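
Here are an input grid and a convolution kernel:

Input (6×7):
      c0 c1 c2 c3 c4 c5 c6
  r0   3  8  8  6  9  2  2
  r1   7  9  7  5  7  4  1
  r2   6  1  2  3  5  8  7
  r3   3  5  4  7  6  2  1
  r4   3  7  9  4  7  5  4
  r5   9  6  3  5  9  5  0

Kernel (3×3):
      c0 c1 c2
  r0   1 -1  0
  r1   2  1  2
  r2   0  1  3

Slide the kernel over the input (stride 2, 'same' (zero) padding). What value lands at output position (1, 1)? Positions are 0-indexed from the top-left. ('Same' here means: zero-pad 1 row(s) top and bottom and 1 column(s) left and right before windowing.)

The receptive field on the zero-padded input at this output position is [9 7 5 / 1 2 3 / 5 4 7]. Elementwise product with the kernel and sum: 9·1 + 7·-1 + 1·2 + 2·1 + 3·2 + 4·1 + 7·3.

37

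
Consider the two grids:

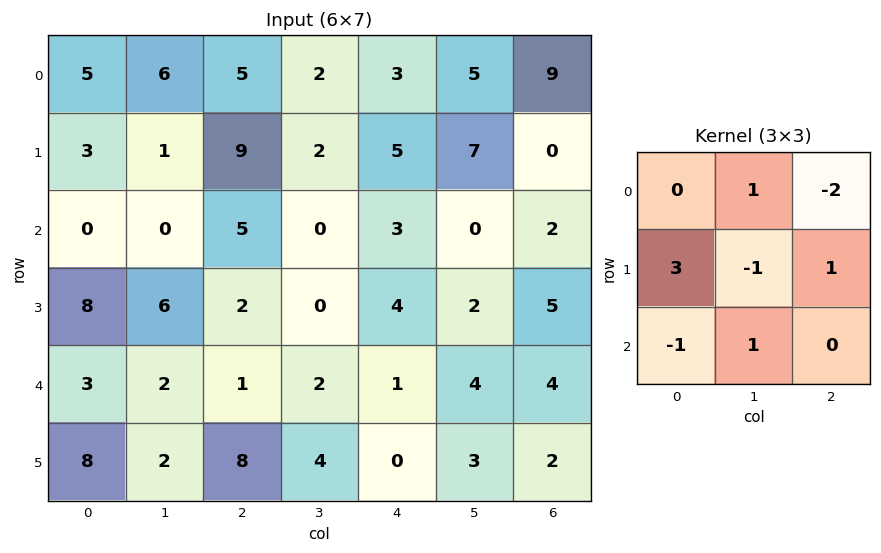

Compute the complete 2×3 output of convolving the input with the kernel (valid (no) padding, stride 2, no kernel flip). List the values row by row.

13 21 -8
9 5 14

Output[0,0]: The receptive field on the input at this output position is [5 6 5 / 3 1 9 / 0 0 5]. Elementwise product with the kernel and sum: 6·1 + 5·-2 + 3·3 + 1·-1 + 9·1 + 0·-1 + 0·1.
Output[0,1]: The receptive field on the input at this output position is [5 2 3 / 9 2 5 / 5 0 3]. Elementwise product with the kernel and sum: 2·1 + 3·-2 + 9·3 + 2·-1 + 5·1 + 5·-1 + 0·1.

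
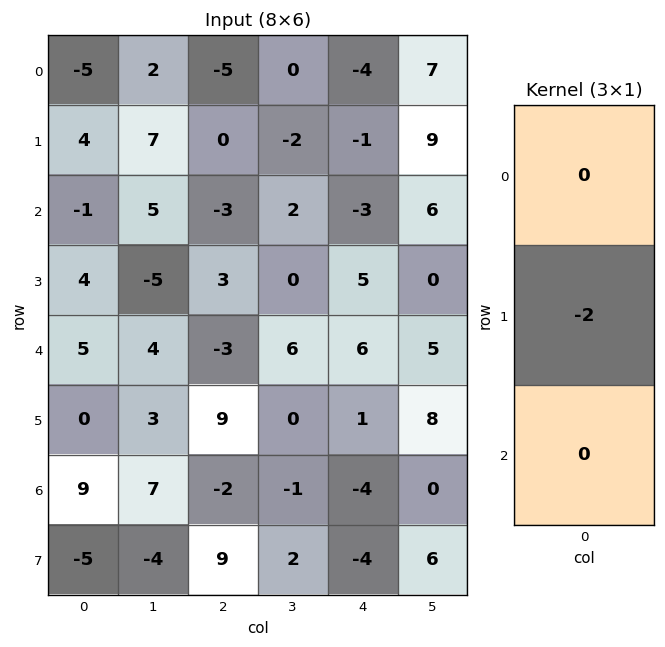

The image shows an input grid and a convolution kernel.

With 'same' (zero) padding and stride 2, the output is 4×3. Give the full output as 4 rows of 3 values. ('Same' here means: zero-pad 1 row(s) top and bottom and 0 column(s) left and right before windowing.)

10 10 8
2 6 6
-10 6 -12
-18 4 8

Output[0,0]: The receptive field on the zero-padded input at this output position is [0 / -5 / 4]. Elementwise product with the kernel and sum: -5·-2.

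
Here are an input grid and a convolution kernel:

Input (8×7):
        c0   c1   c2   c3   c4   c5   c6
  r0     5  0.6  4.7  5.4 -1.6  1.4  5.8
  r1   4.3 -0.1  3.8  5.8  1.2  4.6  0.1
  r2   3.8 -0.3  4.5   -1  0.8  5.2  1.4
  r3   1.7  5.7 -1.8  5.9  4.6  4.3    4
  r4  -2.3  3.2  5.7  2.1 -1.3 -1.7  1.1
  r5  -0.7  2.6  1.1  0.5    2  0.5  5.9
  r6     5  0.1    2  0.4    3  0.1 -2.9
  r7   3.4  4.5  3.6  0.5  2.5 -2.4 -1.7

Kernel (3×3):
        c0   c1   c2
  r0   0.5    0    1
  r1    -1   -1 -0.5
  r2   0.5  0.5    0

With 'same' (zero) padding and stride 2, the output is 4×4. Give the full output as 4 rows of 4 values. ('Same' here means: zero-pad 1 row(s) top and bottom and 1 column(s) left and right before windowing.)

-3.15 -6.15 -1 -4.85
-2.9 4 10.35 -0.15
6.05 0.65 8.55 5.95
-0.75 3.55 -1.2 1

Output[0,0]: The receptive field on the zero-padded input at this output position is [0 0 0 / 0 5 0.6 / 0 4.3 -0.1]. Elementwise product with the kernel and sum: 0·0.5 + 0·1 + 0·-1 + 5·-1 + 0.6·-0.5 + 0·0.5 + 4.3·0.5.
Output[0,1]: The receptive field on the zero-padded input at this output position is [0 0 0 / 0.6 4.7 5.4 / -0.1 3.8 5.8]. Elementwise product with the kernel and sum: 0·0.5 + 0·1 + 0.6·-1 + 4.7·-1 + 5.4·-0.5 + -0.1·0.5 + 3.8·0.5.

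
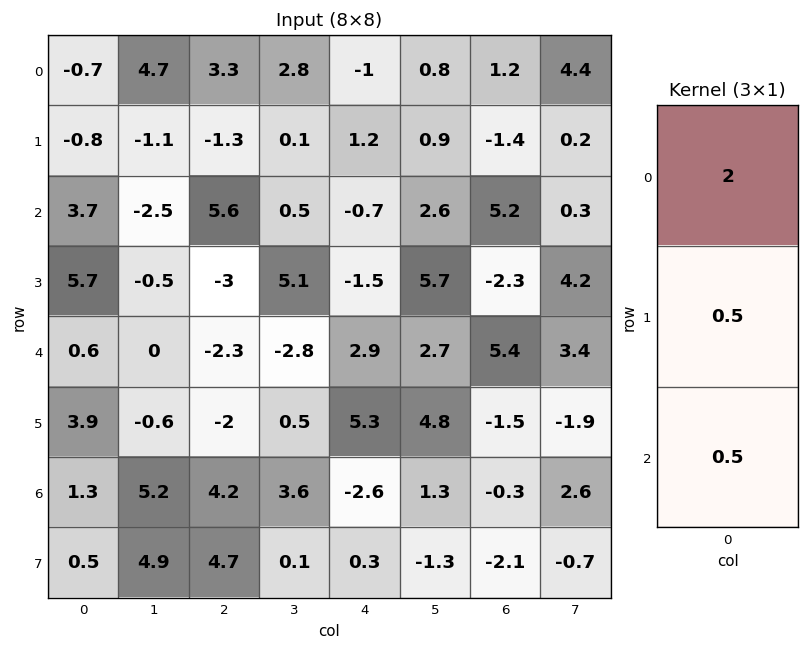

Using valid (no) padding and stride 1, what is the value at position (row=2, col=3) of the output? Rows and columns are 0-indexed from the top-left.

2.15

The receptive field on the input at this output position is [0.5 / 5.1 / -2.8]. Elementwise product with the kernel and sum: 0.5·2 + 5.1·0.5 + -2.8·0.5.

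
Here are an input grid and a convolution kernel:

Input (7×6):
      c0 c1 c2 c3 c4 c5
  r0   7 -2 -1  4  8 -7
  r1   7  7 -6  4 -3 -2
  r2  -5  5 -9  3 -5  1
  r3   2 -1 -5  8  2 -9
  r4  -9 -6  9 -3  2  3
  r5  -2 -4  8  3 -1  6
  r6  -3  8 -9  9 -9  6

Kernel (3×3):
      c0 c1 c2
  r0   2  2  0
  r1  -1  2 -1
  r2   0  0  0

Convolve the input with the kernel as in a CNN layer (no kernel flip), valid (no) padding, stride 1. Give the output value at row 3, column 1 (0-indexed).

15

The receptive field on the input at this output position is [-1 -5 8 / -6 9 -3 / -4 8 3]. Elementwise product with the kernel and sum: -1·2 + -5·2 + -6·-1 + 9·2 + -3·-1.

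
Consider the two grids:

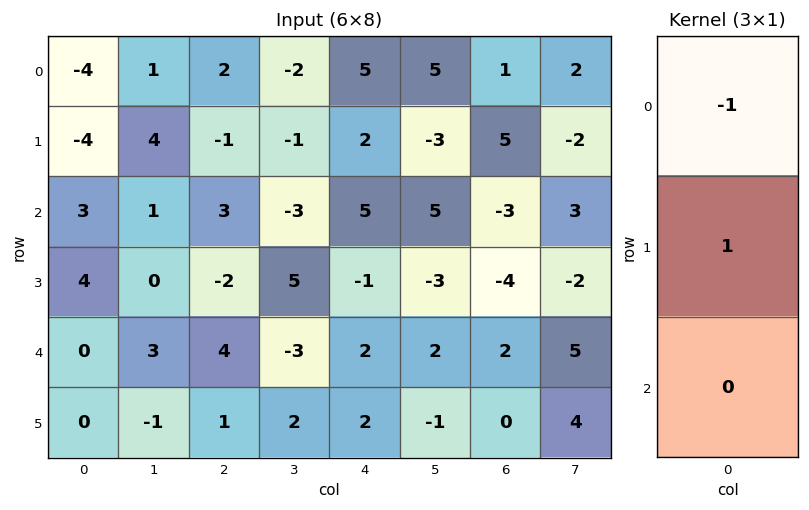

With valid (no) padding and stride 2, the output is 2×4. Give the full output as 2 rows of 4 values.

Output[0,0]: The receptive field on the input at this output position is [-4 / -4 / 3]. Elementwise product with the kernel and sum: -4·-1 + -4·1.

0 -3 -3 4
1 -5 -6 -1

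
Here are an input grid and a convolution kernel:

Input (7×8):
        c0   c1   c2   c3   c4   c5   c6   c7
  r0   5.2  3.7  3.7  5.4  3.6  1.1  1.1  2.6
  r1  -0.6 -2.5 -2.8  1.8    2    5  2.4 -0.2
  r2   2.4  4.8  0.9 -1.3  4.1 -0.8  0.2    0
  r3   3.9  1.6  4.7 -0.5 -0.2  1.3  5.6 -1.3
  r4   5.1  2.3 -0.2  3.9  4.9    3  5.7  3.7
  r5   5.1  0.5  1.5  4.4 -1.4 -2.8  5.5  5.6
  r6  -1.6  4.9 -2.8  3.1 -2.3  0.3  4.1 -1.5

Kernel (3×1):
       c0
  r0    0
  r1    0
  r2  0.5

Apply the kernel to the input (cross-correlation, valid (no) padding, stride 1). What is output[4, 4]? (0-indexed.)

The receptive field on the input at this output position is [4.9 / -1.4 / -2.3]. Elementwise product with the kernel and sum: -2.3·0.5.

-1.15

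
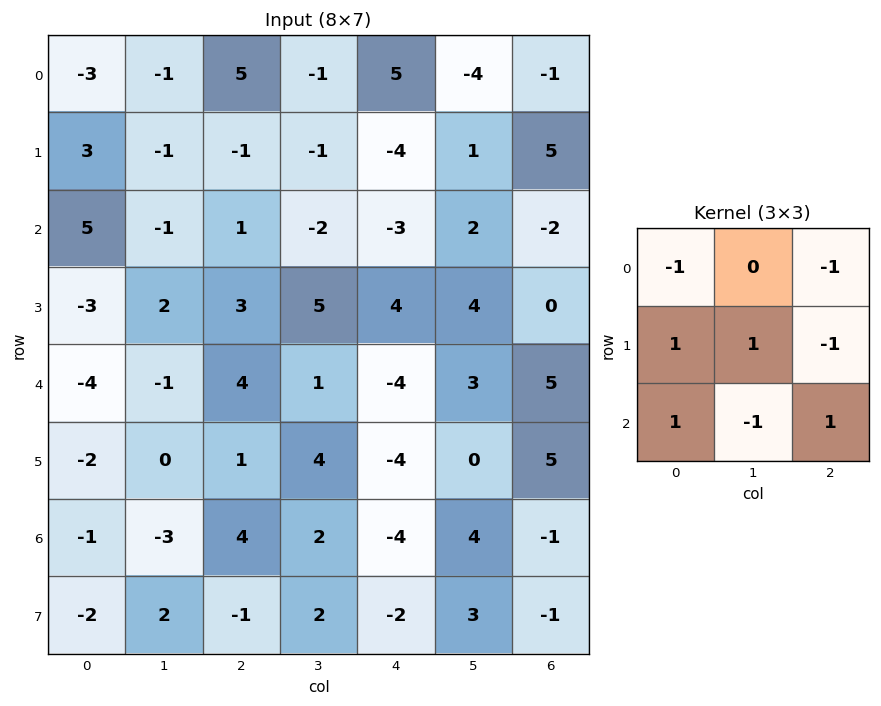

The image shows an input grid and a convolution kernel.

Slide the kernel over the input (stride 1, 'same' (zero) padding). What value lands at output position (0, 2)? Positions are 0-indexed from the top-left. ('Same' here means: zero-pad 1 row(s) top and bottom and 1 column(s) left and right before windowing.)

The receptive field on the zero-padded input at this output position is [0 0 0 / -1 5 -1 / -1 -1 -1]. Elementwise product with the kernel and sum: 0·-1 + 0·-1 + -1·1 + 5·1 + -1·-1 + -1·1 + -1·-1 + -1·1.

4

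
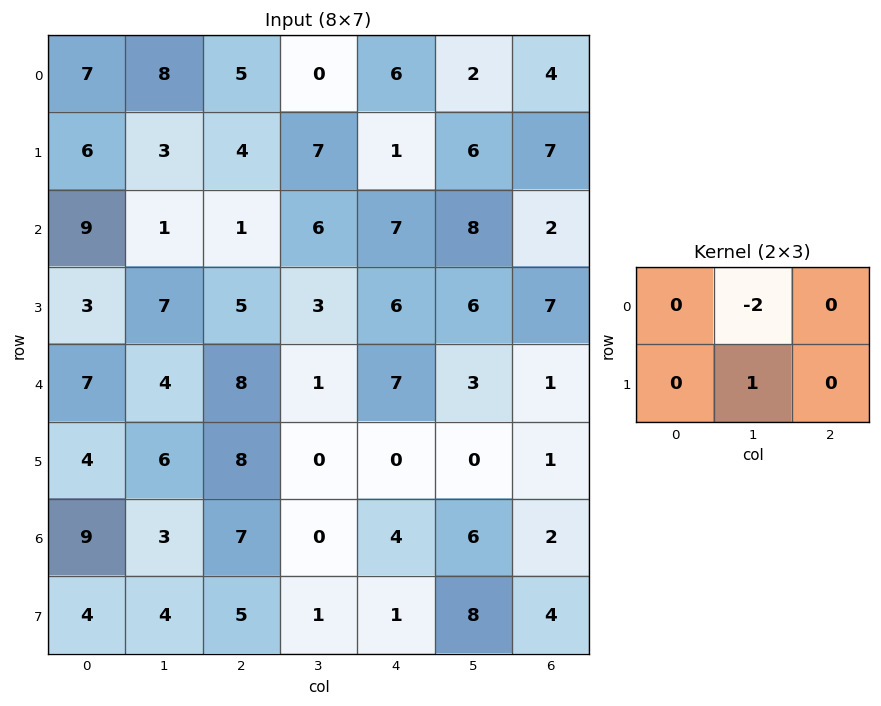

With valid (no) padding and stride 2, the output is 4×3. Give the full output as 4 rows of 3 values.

Output[0,0]: The receptive field on the input at this output position is [7 8 5 / 6 3 4]. Elementwise product with the kernel and sum: 8·-2 + 3·1.

-13 7 2
5 -9 -10
-2 -2 -6
-2 1 -4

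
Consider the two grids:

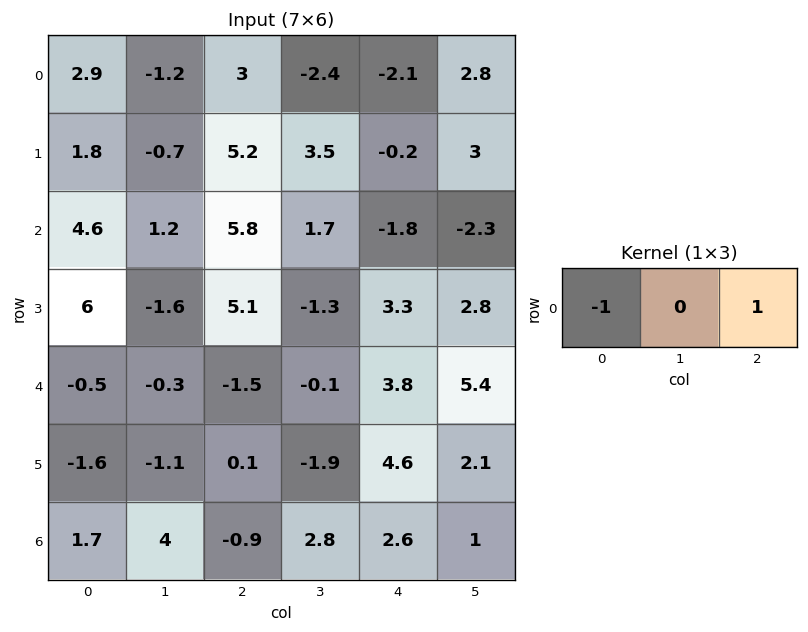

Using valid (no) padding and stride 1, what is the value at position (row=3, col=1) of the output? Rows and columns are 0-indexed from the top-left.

0.3

The receptive field on the input at this output position is [-1.6 5.1 -1.3]. Elementwise product with the kernel and sum: -1.6·-1 + -1.3·1.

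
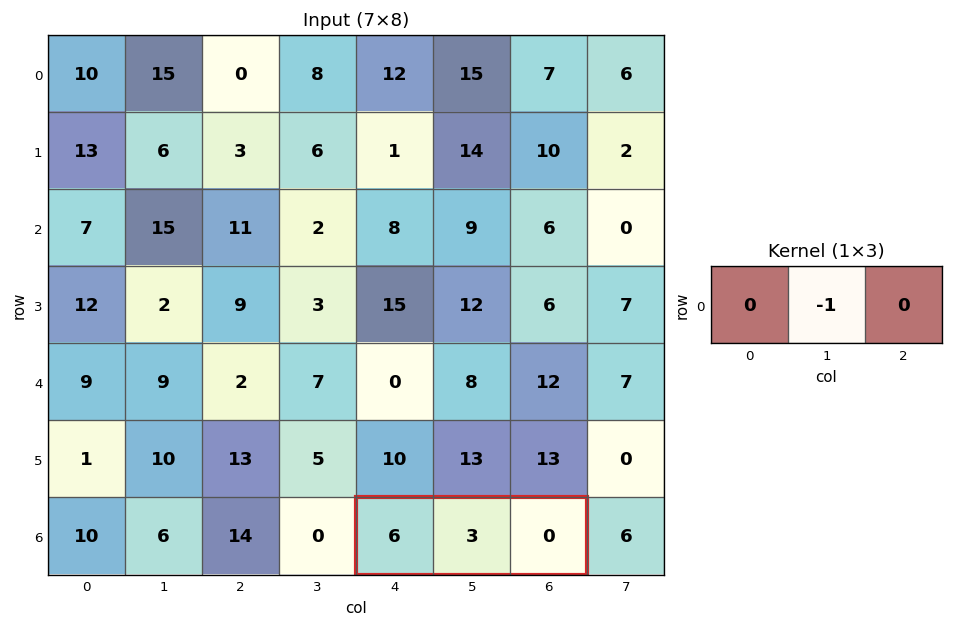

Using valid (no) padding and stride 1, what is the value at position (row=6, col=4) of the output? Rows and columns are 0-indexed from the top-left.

The receptive field on the input at this output position is [6 3 0]. Elementwise product with the kernel and sum: 3·-1.

-3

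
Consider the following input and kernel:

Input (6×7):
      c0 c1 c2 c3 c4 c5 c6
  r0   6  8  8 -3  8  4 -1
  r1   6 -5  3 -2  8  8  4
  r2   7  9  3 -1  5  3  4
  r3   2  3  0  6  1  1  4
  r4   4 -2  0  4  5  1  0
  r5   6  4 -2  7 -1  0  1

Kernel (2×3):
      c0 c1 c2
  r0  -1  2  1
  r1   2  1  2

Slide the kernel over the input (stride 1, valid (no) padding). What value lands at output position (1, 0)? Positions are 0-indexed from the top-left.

16

The receptive field on the input at this output position is [6 -5 3 / 7 9 3]. Elementwise product with the kernel and sum: 6·-1 + -5·2 + 3·1 + 7·2 + 9·1 + 3·2.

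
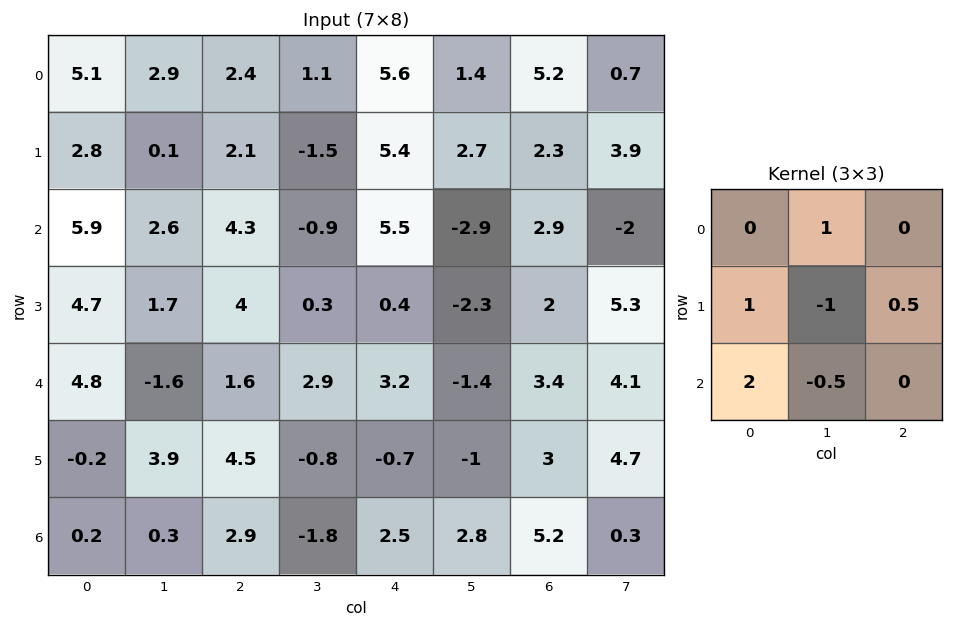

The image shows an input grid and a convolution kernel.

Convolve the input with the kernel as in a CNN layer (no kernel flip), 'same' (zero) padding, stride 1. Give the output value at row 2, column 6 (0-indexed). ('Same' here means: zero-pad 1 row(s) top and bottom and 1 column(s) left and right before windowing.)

The receptive field on the zero-padded input at this output position is [2.7 2.3 3.9 / -2.9 2.9 -2 / -2.3 2 5.3]. Elementwise product with the kernel and sum: 2.3·1 + -2.9·1 + 2.9·-1 + -2·0.5 + -2.3·2 + 2·-0.5.

-10.1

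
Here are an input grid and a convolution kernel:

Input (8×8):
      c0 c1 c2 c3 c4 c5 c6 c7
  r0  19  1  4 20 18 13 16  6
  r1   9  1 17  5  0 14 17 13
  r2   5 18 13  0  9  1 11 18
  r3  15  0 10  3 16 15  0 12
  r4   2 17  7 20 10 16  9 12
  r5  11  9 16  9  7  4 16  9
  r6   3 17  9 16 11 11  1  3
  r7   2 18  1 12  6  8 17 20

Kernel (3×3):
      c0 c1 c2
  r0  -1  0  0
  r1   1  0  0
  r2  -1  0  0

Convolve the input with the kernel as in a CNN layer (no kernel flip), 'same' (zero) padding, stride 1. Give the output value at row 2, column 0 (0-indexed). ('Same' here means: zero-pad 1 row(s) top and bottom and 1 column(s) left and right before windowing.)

0

The receptive field on the zero-padded input at this output position is [0 9 1 / 0 5 18 / 0 15 0]. Elementwise product with the kernel and sum: 0·-1 + 0·1 + 0·-1.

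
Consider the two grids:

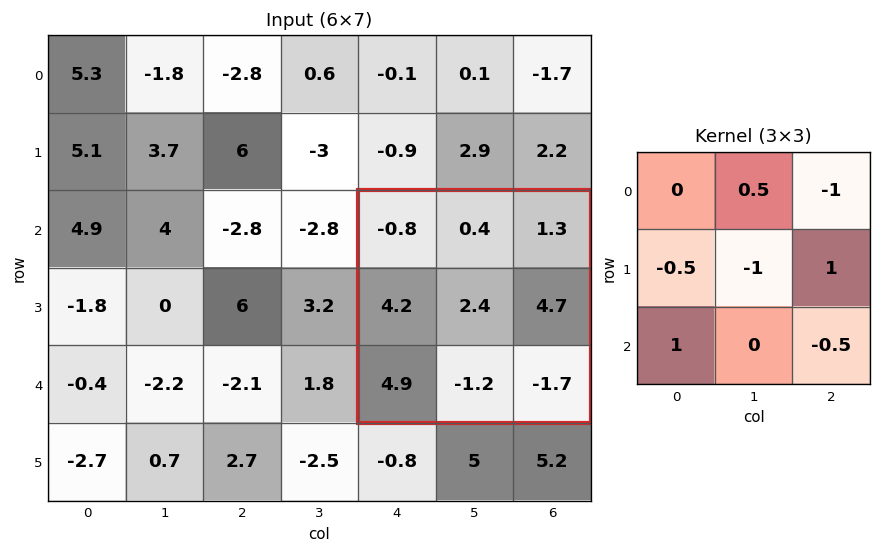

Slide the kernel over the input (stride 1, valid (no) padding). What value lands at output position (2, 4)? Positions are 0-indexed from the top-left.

The receptive field on the input at this output position is [-0.8 0.4 1.3 / 4.2 2.4 4.7 / 4.9 -1.2 -1.7]. Elementwise product with the kernel and sum: 0.4·0.5 + 1.3·-1 + 4.2·-0.5 + 2.4·-1 + 4.7·1 + 4.9·1 + -1.7·-0.5.

4.85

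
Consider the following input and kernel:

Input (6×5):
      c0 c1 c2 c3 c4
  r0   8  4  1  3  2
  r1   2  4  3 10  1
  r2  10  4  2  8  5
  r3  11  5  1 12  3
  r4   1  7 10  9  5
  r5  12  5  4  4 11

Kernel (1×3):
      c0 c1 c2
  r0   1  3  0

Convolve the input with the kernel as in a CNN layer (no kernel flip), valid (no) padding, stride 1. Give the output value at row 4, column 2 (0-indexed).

37

The receptive field on the input at this output position is [10 9 5]. Elementwise product with the kernel and sum: 10·1 + 9·3.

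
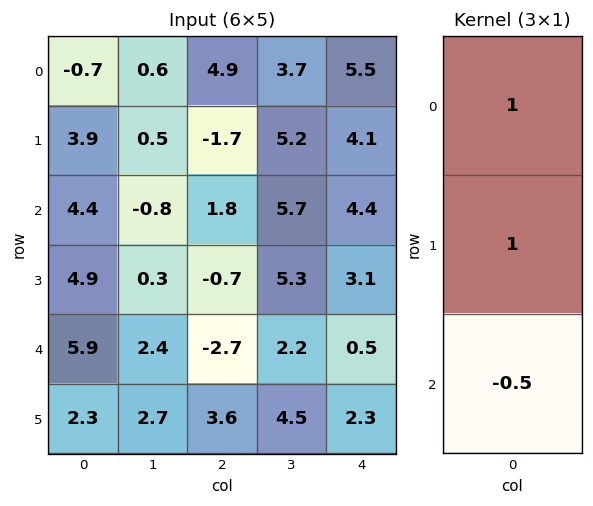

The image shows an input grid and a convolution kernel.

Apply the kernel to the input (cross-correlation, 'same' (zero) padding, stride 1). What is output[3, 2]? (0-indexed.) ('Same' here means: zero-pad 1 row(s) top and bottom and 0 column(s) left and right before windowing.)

2.45

The receptive field on the zero-padded input at this output position is [1.8 / -0.7 / -2.7]. Elementwise product with the kernel and sum: 1.8·1 + -0.7·1 + -2.7·-0.5.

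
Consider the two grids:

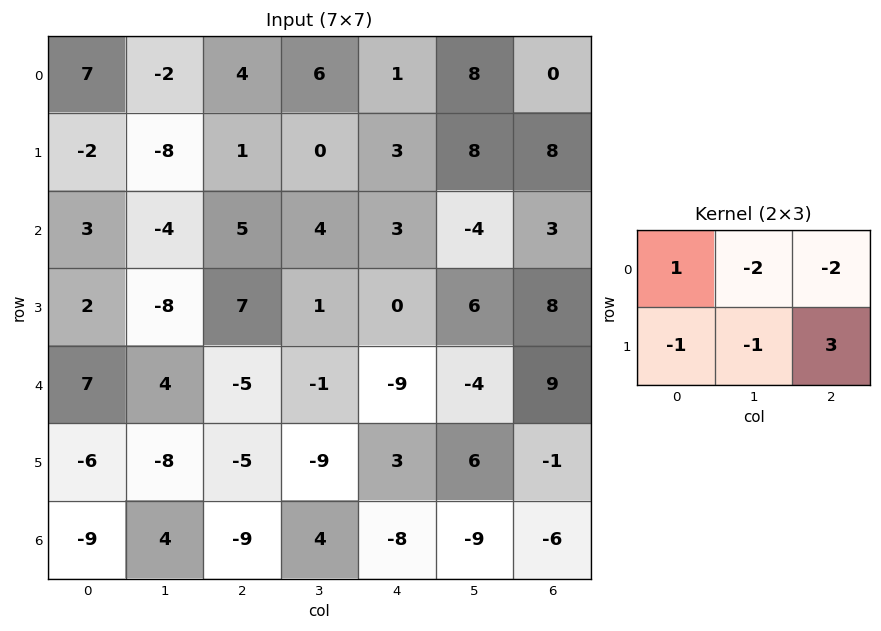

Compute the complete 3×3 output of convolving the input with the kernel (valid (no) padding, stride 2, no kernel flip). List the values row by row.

Output[0,0]: The receptive field on the input at this output position is [7 -2 4 / -2 -8 1]. Elementwise product with the kernel and sum: 7·1 + -2·-2 + 4·-2 + -2·-1 + -8·-1 + 1·3.

16 -2 -2
28 -17 23
8 38 -31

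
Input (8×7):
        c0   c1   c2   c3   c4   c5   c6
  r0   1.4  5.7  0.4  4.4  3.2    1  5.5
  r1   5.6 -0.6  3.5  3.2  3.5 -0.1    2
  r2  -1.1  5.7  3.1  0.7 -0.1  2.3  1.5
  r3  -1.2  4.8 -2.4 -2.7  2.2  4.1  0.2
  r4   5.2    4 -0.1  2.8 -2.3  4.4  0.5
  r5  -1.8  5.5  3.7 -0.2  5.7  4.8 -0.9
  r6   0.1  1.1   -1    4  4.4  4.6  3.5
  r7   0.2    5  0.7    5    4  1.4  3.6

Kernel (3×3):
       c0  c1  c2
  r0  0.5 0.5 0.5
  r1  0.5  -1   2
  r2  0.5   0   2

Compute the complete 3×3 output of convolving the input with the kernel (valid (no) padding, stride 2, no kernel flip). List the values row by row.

19.8 10.9 13.65
-3.95 3.1 -0.9
3.6 21.95 6.75

Output[0,0]: The receptive field on the input at this output position is [1.4 5.7 0.4 / 5.6 -0.6 3.5 / -1.1 5.7 3.1]. Elementwise product with the kernel and sum: 1.4·0.5 + 5.7·0.5 + 0.4·0.5 + 5.6·0.5 + -0.6·-1 + 3.5·2 + -1.1·0.5 + 3.1·2.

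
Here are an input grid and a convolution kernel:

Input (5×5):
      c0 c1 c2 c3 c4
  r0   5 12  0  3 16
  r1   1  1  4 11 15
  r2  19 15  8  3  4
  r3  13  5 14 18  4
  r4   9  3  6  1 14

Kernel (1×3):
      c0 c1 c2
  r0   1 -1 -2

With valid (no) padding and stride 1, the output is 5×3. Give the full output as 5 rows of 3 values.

Output[0,0]: The receptive field on the input at this output position is [5 12 0]. Elementwise product with the kernel and sum: 5·1 + 12·-1 + 0·-2.
Output[0,1]: The receptive field on the input at this output position is [12 0 3]. Elementwise product with the kernel and sum: 12·1 + 0·-1 + 3·-2.

-7 6 -35
-8 -25 -37
-12 1 -3
-20 -45 -12
-6 -5 -23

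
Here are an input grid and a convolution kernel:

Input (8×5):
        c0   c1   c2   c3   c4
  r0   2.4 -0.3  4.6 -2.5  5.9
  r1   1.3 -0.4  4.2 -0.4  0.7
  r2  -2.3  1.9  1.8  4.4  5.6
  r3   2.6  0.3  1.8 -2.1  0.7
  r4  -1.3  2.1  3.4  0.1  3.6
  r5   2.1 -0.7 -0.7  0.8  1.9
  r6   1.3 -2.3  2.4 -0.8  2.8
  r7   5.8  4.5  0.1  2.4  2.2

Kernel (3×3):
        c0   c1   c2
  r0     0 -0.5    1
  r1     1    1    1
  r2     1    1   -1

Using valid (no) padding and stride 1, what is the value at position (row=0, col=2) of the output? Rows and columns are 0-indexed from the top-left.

The receptive field on the input at this output position is [4.6 -2.5 5.9 / 4.2 -0.4 0.7 / 1.8 4.4 5.6]. Elementwise product with the kernel and sum: -2.5·-0.5 + 5.9·1 + 4.2·1 + -0.4·1 + 0.7·1 + 1.8·1 + 4.4·1 + 5.6·-1.

12.25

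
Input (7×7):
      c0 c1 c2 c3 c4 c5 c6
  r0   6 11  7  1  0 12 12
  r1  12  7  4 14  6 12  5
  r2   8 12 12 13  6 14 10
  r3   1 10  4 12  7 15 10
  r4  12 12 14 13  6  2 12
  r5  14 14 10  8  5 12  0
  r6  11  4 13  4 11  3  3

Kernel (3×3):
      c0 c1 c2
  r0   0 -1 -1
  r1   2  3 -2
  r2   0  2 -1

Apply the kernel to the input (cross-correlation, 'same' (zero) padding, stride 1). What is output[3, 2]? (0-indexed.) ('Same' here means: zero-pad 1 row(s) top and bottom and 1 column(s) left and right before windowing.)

-2

The receptive field on the zero-padded input at this output position is [12 12 13 / 10 4 12 / 12 14 13]. Elementwise product with the kernel and sum: 12·-1 + 13·-1 + 10·2 + 4·3 + 12·-2 + 14·2 + 13·-1.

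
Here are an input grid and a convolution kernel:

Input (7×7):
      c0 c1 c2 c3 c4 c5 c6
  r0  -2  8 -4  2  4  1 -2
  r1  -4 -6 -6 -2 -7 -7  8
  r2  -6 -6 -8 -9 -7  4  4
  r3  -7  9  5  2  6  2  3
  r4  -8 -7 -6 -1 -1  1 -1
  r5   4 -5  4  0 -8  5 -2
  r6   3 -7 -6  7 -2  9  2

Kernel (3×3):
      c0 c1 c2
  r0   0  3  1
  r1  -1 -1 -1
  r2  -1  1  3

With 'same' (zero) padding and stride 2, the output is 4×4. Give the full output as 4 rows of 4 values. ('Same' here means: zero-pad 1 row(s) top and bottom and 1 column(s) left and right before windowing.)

-28 -12 -33 16
14 5 -6 17
-8 40 28 2
11 18 -33 -17

Output[0,0]: The receptive field on the zero-padded input at this output position is [0 0 0 / 0 -2 8 / 0 -4 -6]. Elementwise product with the kernel and sum: 0·3 + 0·1 + 0·-1 + -2·-1 + 8·-1 + 0·-1 + -4·1 + -6·3.
Output[0,1]: The receptive field on the zero-padded input at this output position is [0 0 0 / 8 -4 2 / -6 -6 -2]. Elementwise product with the kernel and sum: 0·3 + 0·1 + 8·-1 + -4·-1 + 2·-1 + -6·-1 + -6·1 + -2·3.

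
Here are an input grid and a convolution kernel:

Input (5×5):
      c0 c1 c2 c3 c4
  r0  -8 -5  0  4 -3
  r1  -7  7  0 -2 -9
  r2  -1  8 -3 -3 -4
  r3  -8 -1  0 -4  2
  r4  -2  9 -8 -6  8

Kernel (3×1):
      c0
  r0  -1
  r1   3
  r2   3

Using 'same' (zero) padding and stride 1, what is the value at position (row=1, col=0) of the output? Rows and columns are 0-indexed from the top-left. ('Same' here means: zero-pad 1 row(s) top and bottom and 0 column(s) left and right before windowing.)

-16

The receptive field on the zero-padded input at this output position is [-8 / -7 / -1]. Elementwise product with the kernel and sum: -8·-1 + -7·3 + -1·3.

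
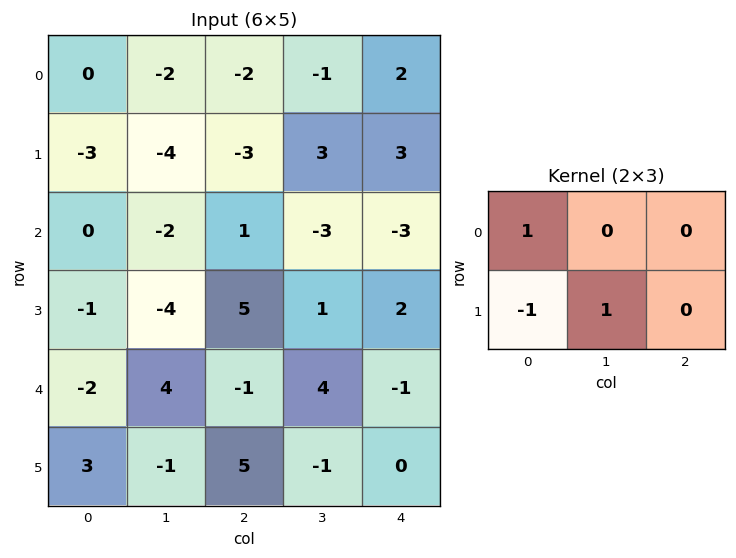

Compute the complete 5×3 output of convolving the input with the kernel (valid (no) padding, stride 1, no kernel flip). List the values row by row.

Output[0,0]: The receptive field on the input at this output position is [0 -2 -2 / -3 -4 -3]. Elementwise product with the kernel and sum: 0·1 + -3·-1 + -4·1.
Output[0,1]: The receptive field on the input at this output position is [-2 -2 -1 / -4 -3 3]. Elementwise product with the kernel and sum: -2·1 + -4·-1 + -3·1.

-1 -1 4
-5 -1 -7
-3 7 -3
5 -9 10
-6 10 -7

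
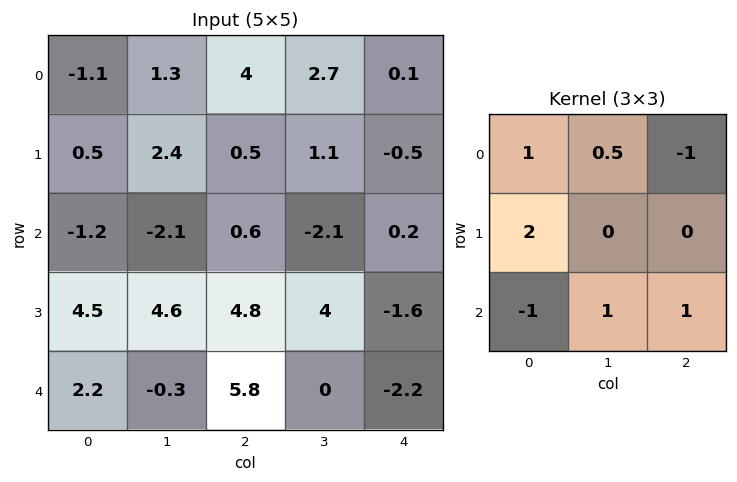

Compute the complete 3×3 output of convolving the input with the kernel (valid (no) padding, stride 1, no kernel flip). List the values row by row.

-3.75 6 3.75
3.7 1.55 0.35
9.45 15.6 0.95

Output[0,0]: The receptive field on the input at this output position is [-1.1 1.3 4 / 0.5 2.4 0.5 / -1.2 -2.1 0.6]. Elementwise product with the kernel and sum: -1.1·1 + 1.3·0.5 + 4·-1 + 0.5·2 + -1.2·-1 + -2.1·1 + 0.6·1.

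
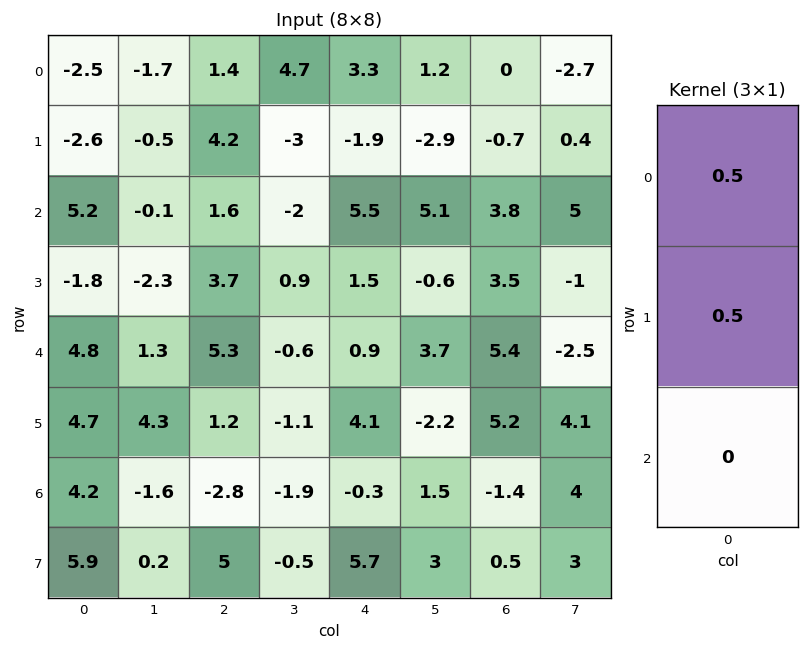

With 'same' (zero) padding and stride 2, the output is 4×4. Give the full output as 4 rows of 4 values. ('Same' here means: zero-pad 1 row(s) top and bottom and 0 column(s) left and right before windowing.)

-1.25 0.7 1.65 0
1.3 2.9 1.8 1.55
1.5 4.5 1.2 4.45
4.45 -0.8 1.9 1.9

Output[0,0]: The receptive field on the zero-padded input at this output position is [0 / -2.5 / -2.6]. Elementwise product with the kernel and sum: 0·0.5 + -2.5·0.5.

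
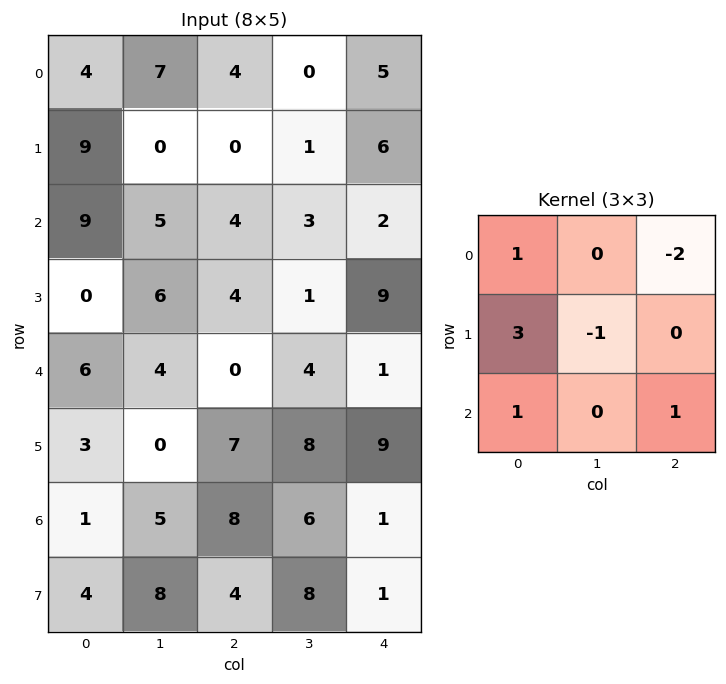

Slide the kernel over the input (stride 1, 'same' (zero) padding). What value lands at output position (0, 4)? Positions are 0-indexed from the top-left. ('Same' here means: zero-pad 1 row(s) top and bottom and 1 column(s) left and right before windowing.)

-4

The receptive field on the zero-padded input at this output position is [0 0 0 / 0 5 0 / 1 6 0]. Elementwise product with the kernel and sum: 0·1 + 0·-2 + 0·3 + 5·-1 + 1·1 + 0·1.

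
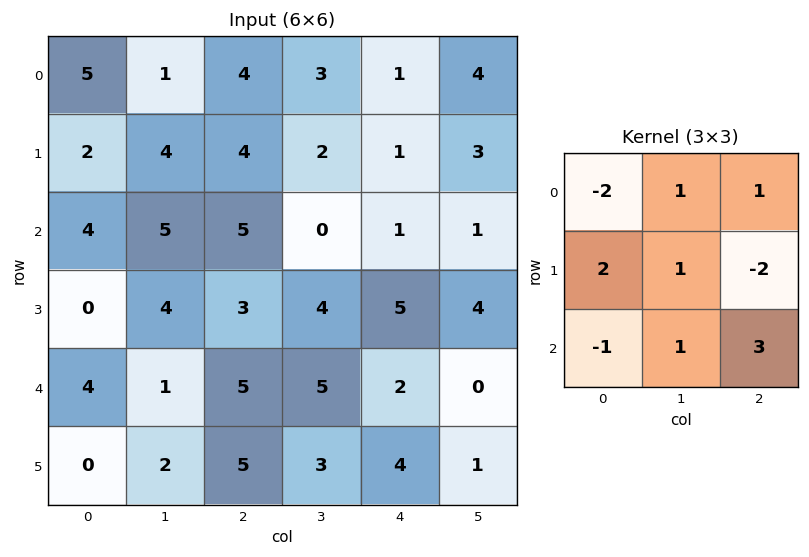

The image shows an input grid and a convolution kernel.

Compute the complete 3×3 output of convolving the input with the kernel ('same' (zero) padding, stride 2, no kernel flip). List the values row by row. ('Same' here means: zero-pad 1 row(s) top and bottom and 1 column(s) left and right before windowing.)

Output[0,0]: The receptive field on the zero-padded input at this output position is [0 0 0 / 0 5 1 / 0 2 4]. Elementwise product with the kernel and sum: 0·-2 + 0·1 + 0·1 + 0·2 + 5·1 + 1·-2 + 0·-1 + 2·1 + 4·3.
Output[0,1]: The receptive field on the zero-padded input at this output position is [0 0 0 / 1 4 3 / 4 4 2]. Elementwise product with the kernel and sum: 0·-2 + 0·1 + 0·1 + 1·2 + 4·1 + 3·-2 + 4·-1 + 4·1 + 2·3.

17 6 7
12 24 12
12 8 17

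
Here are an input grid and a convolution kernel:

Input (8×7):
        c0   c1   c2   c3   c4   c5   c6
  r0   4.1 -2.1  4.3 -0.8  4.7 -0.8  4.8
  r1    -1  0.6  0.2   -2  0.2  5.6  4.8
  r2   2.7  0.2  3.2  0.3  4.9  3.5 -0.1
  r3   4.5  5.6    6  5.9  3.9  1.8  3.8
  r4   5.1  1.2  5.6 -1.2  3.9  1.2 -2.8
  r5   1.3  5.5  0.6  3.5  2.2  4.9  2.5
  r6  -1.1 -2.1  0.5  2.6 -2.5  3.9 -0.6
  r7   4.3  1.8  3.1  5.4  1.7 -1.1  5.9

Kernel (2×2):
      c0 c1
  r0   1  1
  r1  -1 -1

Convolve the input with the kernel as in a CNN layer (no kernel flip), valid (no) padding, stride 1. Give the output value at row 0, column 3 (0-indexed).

The receptive field on the input at this output position is [-0.8 4.7 / -2 0.2]. Elementwise product with the kernel and sum: -0.8·1 + 4.7·1 + -2·-1 + 0.2·-1.

5.7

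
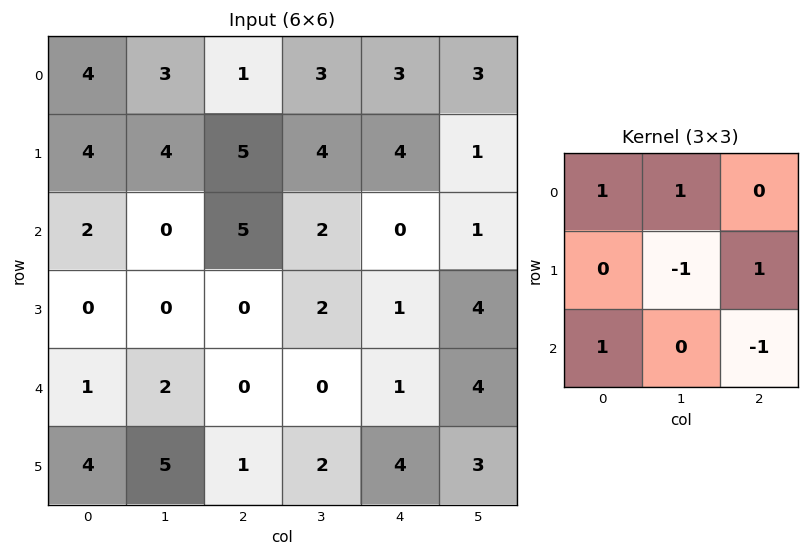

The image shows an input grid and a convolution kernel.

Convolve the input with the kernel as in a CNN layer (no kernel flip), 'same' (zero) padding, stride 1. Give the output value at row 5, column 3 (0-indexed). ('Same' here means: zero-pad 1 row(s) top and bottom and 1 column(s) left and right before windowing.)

The receptive field on the zero-padded input at this output position is [0 0 1 / 1 2 4 / 0 0 0]. Elementwise product with the kernel and sum: 0·1 + 0·1 + 2·-1 + 4·1 + 0·1 + 0·-1.

2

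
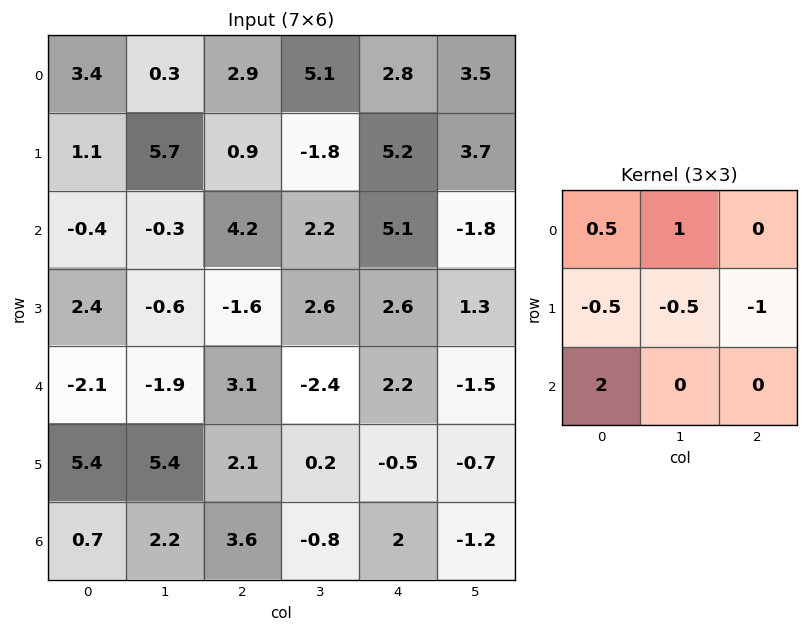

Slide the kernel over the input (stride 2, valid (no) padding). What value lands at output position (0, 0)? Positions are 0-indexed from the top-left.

-3.1

The receptive field on the input at this output position is [3.4 0.3 2.9 / 1.1 5.7 0.9 / -0.4 -0.3 4.2]. Elementwise product with the kernel and sum: 3.4·0.5 + 0.3·1 + 1.1·-0.5 + 5.7·-0.5 + 0.9·-1 + -0.4·2.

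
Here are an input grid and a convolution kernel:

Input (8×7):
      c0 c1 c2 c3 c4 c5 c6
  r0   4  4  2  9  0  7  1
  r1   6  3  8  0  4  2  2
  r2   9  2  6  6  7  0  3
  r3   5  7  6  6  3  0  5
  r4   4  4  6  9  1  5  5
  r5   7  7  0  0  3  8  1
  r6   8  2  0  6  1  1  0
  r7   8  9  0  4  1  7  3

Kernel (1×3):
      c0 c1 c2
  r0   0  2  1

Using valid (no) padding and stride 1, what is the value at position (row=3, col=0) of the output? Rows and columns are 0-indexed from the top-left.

The receptive field on the input at this output position is [5 7 6]. Elementwise product with the kernel and sum: 7·2 + 6·1.

20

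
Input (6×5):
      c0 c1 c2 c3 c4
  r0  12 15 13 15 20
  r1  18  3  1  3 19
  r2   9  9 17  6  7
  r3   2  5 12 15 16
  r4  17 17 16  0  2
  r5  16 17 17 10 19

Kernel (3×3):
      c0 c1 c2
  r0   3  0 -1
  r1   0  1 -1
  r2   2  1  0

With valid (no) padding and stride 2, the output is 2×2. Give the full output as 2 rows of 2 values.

Output[0,0]: The receptive field on the input at this output position is [12 15 13 / 18 3 1 / 9 9 17]. Elementwise product with the kernel and sum: 12·3 + 13·-1 + 3·1 + 1·-1 + 9·2 + 9·1.
Output[0,1]: The receptive field on the input at this output position is [13 15 20 / 1 3 19 / 17 6 7]. Elementwise product with the kernel and sum: 13·3 + 20·-1 + 3·1 + 19·-1 + 17·2 + 6·1.

52 43
54 75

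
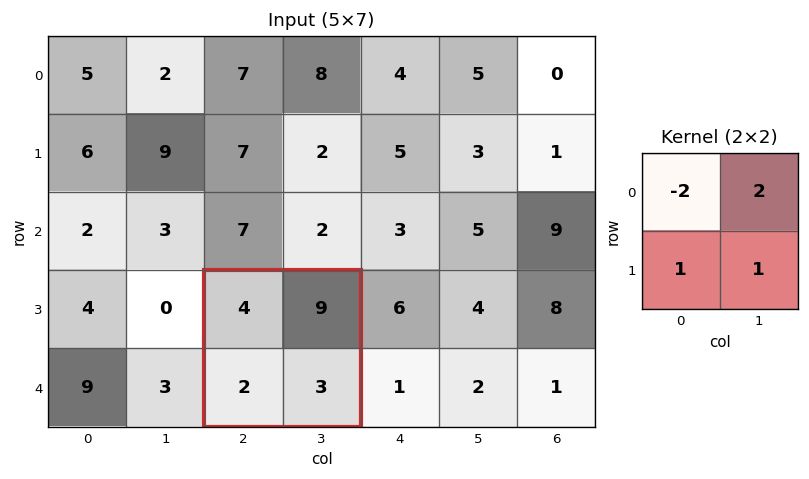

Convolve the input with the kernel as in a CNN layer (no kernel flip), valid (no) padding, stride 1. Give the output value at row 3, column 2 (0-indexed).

The receptive field on the input at this output position is [4 9 / 2 3]. Elementwise product with the kernel and sum: 4·-2 + 9·2 + 2·1 + 3·1.

15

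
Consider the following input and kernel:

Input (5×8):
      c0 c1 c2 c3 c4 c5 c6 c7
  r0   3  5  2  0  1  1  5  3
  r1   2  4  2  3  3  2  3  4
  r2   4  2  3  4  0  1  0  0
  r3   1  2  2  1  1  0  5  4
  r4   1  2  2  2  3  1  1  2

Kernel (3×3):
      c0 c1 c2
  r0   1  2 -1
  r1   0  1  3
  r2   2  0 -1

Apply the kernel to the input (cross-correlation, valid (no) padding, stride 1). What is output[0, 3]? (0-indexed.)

17

The receptive field on the input at this output position is [0 1 1 / 3 3 2 / 4 0 1]. Elementwise product with the kernel and sum: 0·1 + 1·2 + 1·-1 + 3·1 + 2·3 + 4·2 + 1·-1.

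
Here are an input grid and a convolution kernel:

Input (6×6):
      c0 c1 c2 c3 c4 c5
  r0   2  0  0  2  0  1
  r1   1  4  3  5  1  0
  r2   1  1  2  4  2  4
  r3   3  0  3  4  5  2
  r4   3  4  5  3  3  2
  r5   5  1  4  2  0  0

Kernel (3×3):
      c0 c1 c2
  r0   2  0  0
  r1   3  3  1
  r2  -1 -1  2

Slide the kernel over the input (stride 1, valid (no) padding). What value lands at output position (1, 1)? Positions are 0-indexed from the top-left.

26

The receptive field on the input at this output position is [4 3 5 / 1 2 4 / 0 3 4]. Elementwise product with the kernel and sum: 4·2 + 1·3 + 2·3 + 4·1 + 0·-1 + 3·-1 + 4·2.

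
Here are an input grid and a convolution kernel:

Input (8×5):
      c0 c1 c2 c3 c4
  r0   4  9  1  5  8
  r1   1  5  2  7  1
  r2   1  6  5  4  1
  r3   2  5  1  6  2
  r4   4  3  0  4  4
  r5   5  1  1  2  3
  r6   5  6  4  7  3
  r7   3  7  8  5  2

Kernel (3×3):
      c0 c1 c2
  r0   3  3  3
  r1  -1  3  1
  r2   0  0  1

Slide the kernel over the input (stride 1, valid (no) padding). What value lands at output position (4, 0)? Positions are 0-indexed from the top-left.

24

The receptive field on the input at this output position is [4 3 0 / 5 1 1 / 5 6 4]. Elementwise product with the kernel and sum: 4·3 + 3·3 + 0·3 + 5·-1 + 1·3 + 1·1 + 4·1.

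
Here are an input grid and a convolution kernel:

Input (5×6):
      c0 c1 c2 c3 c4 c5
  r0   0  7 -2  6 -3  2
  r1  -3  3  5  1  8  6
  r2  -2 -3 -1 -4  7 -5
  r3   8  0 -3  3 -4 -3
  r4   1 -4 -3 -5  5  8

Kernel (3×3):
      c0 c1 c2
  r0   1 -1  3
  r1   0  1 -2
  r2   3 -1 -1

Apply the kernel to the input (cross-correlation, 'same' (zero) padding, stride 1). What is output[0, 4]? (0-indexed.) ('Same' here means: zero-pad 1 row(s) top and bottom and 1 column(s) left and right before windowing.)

-18

The receptive field on the zero-padded input at this output position is [0 0 0 / 6 -3 2 / 1 8 6]. Elementwise product with the kernel and sum: 0·1 + 0·-1 + 0·3 + -3·1 + 2·-2 + 1·3 + 8·-1 + 6·-1.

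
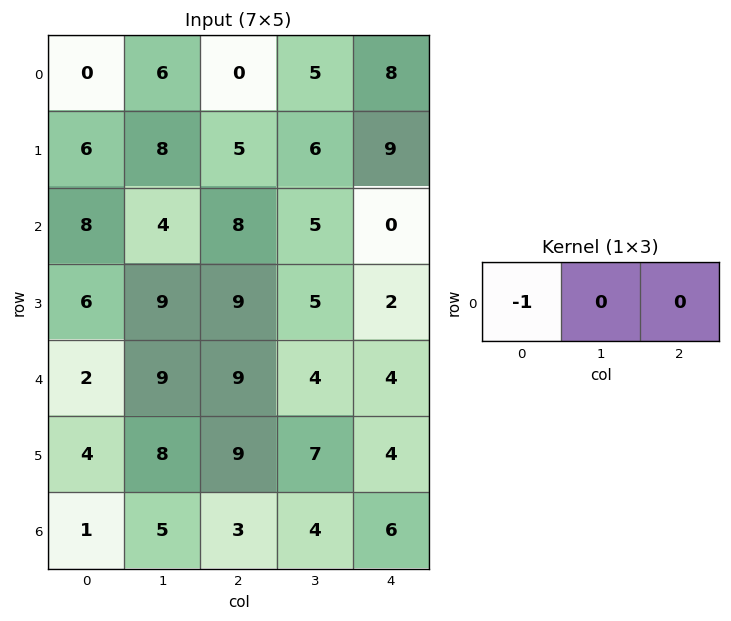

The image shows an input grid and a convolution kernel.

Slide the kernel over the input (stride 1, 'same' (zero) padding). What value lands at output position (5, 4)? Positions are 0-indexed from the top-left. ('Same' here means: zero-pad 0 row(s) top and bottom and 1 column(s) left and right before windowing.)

The receptive field on the zero-padded input at this output position is [7 4 0]. Elementwise product with the kernel and sum: 7·-1.

-7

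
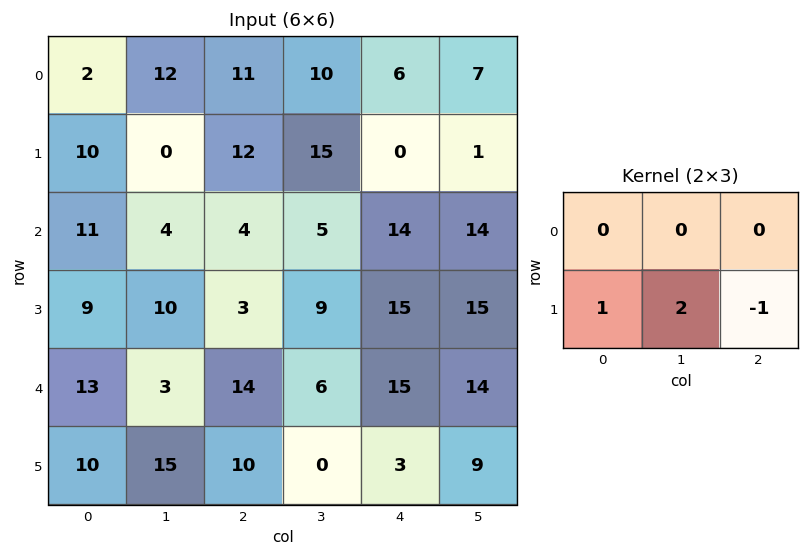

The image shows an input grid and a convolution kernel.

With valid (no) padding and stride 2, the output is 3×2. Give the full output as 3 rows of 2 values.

-2 42
26 6
30 7

Output[0,0]: The receptive field on the input at this output position is [2 12 11 / 10 0 12]. Elementwise product with the kernel and sum: 10·1 + 0·2 + 12·-1.
Output[0,1]: The receptive field on the input at this output position is [11 10 6 / 12 15 0]. Elementwise product with the kernel and sum: 12·1 + 15·2 + 0·-1.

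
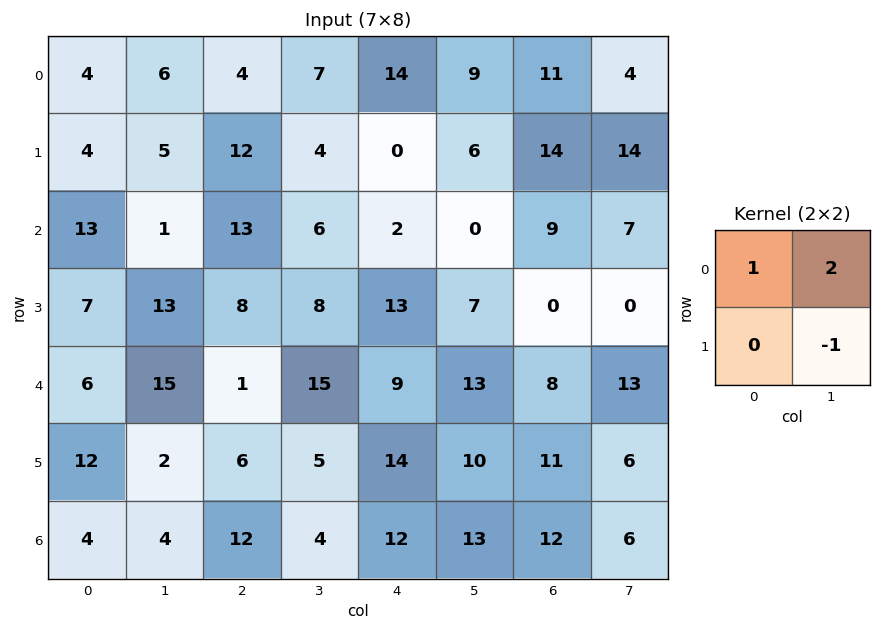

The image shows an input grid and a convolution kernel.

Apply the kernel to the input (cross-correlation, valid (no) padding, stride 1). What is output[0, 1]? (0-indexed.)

The receptive field on the input at this output position is [6 4 / 5 12]. Elementwise product with the kernel and sum: 6·1 + 4·2 + 12·-1.

2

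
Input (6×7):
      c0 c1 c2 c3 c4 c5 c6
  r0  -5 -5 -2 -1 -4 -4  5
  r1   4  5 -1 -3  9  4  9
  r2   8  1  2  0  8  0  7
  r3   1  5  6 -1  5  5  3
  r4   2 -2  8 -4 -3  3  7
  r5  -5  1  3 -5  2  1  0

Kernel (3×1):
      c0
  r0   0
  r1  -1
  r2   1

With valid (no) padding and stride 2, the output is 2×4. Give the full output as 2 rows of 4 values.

Output[0,0]: The receptive field on the input at this output position is [-5 / 4 / 8]. Elementwise product with the kernel and sum: 4·-1 + 8·1.

4 3 -1 -2
1 2 -8 4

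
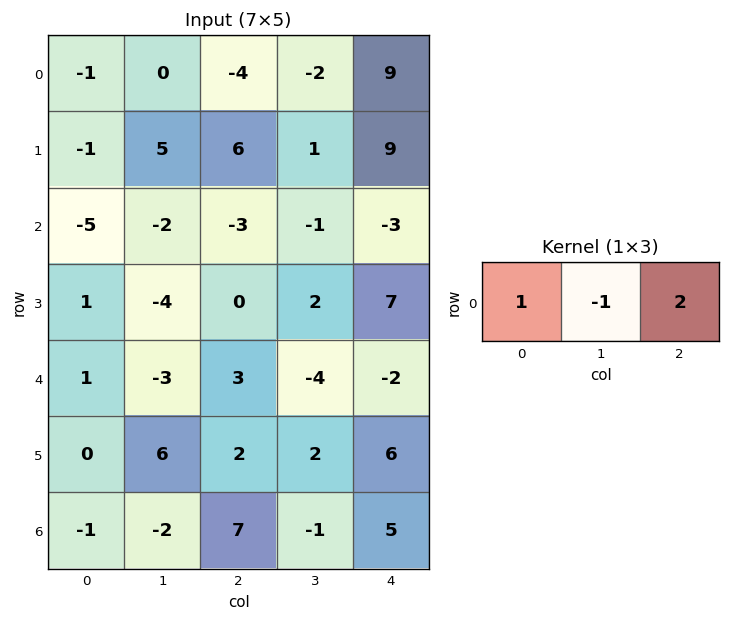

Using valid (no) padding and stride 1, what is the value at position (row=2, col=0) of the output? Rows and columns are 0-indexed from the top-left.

-9

The receptive field on the input at this output position is [-5 -2 -3]. Elementwise product with the kernel and sum: -5·1 + -2·-1 + -3·2.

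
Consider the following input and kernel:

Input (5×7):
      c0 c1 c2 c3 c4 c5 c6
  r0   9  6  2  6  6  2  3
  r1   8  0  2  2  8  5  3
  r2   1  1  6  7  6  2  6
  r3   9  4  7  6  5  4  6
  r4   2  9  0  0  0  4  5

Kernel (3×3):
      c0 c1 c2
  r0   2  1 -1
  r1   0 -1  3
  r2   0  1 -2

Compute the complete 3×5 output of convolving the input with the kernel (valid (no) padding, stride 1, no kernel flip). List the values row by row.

17 4 21 25 5
21 10 5 4 26
23 12 22 17 16

Output[0,0]: The receptive field on the input at this output position is [9 6 2 / 8 0 2 / 1 1 6]. Elementwise product with the kernel and sum: 9·2 + 6·1 + 2·-1 + 0·-1 + 2·3 + 1·1 + 6·-2.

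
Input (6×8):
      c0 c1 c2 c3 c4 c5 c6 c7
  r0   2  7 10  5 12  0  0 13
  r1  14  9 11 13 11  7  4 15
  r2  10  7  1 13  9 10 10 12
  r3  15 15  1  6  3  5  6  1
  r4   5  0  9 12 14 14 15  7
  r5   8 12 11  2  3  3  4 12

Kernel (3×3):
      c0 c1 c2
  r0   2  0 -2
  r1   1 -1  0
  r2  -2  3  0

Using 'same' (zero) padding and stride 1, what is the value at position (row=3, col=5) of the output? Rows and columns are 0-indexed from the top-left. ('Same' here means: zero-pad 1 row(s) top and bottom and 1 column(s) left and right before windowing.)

The receptive field on the zero-padded input at this output position is [9 10 10 / 3 5 6 / 14 14 15]. Elementwise product with the kernel and sum: 9·2 + 10·-2 + 3·1 + 5·-1 + 14·-2 + 14·3.

10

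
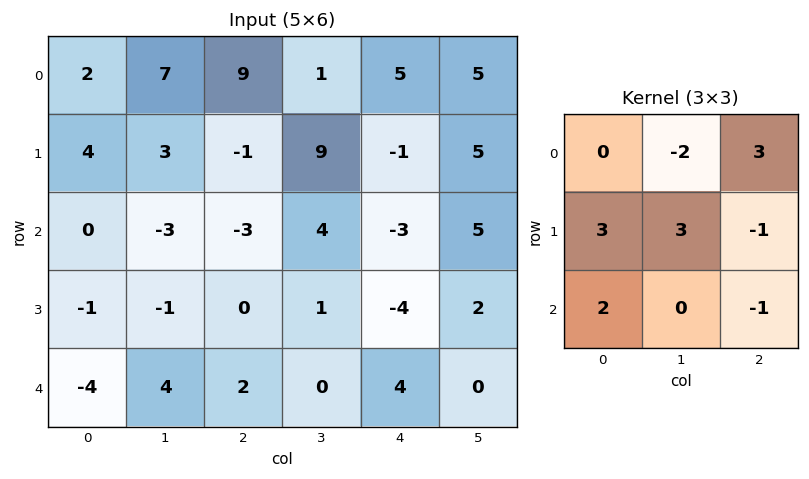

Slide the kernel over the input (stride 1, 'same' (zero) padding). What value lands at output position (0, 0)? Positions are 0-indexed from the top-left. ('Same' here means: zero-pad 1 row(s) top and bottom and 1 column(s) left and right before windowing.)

The receptive field on the zero-padded input at this output position is [0 0 0 / 0 2 7 / 0 4 3]. Elementwise product with the kernel and sum: 0·-2 + 0·3 + 0·3 + 2·3 + 7·-1 + 0·2 + 3·-1.

-4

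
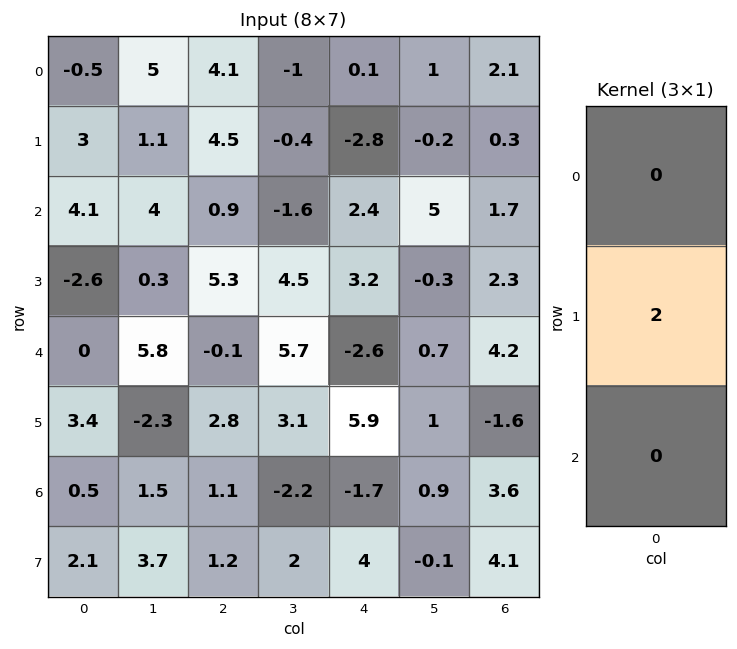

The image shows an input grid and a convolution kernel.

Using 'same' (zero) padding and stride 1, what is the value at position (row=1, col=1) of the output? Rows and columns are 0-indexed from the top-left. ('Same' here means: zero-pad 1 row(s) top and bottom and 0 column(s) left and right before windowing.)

The receptive field on the zero-padded input at this output position is [5 / 1.1 / 4]. Elementwise product with the kernel and sum: 1.1·2.

2.2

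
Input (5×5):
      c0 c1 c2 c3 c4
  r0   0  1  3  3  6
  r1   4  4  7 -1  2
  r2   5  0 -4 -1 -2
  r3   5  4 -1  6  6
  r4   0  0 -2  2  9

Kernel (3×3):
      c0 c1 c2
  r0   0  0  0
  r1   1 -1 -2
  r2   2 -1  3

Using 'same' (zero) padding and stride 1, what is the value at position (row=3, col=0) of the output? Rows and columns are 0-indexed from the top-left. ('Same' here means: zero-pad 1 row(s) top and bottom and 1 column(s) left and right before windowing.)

The receptive field on the zero-padded input at this output position is [0 5 0 / 0 5 4 / 0 0 0]. Elementwise product with the kernel and sum: 0·1 + 5·-1 + 4·-2 + 0·2 + 0·-1 + 0·3.

-13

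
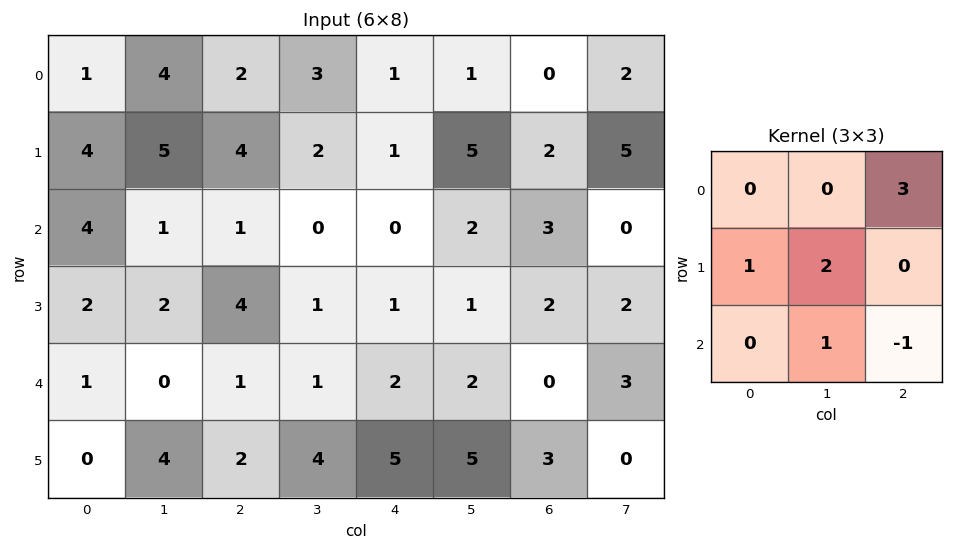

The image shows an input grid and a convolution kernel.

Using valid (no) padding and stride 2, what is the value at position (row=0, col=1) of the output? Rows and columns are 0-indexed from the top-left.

The receptive field on the input at this output position is [2 3 1 / 4 2 1 / 1 0 0]. Elementwise product with the kernel and sum: 1·3 + 4·1 + 2·2 + 0·1 + 0·-1.

11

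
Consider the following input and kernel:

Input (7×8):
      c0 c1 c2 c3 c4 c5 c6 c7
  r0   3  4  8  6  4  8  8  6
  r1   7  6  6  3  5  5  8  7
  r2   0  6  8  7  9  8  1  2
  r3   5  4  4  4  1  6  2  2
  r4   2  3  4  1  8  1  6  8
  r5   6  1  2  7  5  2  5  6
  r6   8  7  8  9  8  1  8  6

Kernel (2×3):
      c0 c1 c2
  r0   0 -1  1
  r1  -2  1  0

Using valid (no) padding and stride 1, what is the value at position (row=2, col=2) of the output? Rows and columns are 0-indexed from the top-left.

The receptive field on the input at this output position is [8 7 9 / 4 4 1]. Elementwise product with the kernel and sum: 7·-1 + 9·1 + 4·-2 + 4·1.

-2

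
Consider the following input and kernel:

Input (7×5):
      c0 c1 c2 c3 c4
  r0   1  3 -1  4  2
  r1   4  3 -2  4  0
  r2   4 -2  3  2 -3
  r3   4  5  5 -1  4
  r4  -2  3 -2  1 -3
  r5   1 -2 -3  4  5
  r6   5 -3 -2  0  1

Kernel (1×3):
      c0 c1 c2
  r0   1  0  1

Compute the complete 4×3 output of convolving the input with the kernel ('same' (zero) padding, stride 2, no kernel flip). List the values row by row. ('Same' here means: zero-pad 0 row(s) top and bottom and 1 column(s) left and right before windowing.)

Output[0,0]: The receptive field on the zero-padded input at this output position is [0 1 3]. Elementwise product with the kernel and sum: 0·1 + 3·1.
Output[0,1]: The receptive field on the zero-padded input at this output position is [3 -1 4]. Elementwise product with the kernel and sum: 3·1 + 4·1.

3 7 4
-2 0 2
3 4 1
-3 -3 0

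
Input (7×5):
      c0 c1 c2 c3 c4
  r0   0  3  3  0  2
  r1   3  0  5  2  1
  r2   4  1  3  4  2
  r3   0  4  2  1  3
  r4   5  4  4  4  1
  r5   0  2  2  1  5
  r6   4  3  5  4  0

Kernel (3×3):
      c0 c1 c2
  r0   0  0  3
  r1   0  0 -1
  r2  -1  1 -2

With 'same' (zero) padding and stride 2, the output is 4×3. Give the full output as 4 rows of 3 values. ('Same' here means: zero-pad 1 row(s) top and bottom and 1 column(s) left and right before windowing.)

Output[0,0]: The receptive field on the zero-padded input at this output position is [0 0 0 / 0 0 3 / 0 3 0]. Elementwise product with the kernel and sum: 0·3 + 3·-1 + 0·-1 + 3·1 + 0·-2.

0 1 -1
-9 -2 2
4 -3 4
3 -1 0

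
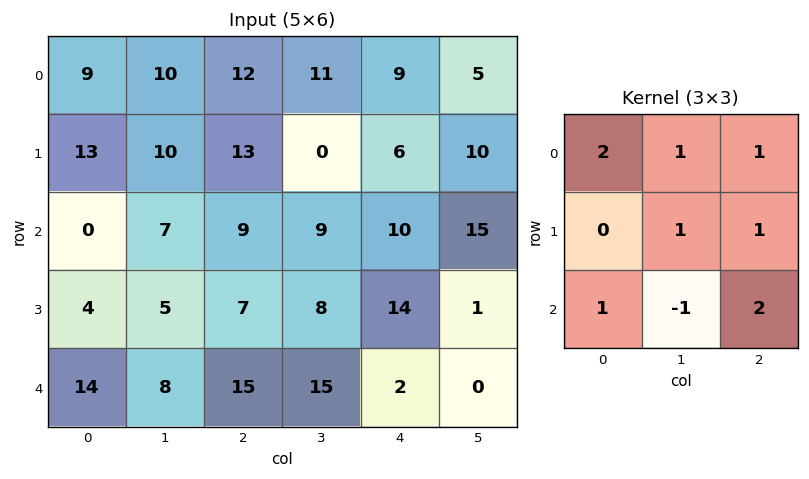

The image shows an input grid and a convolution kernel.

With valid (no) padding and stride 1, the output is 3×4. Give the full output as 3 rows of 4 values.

Output[0,0]: The receptive field on the input at this output position is [9 10 12 / 13 10 13 / 0 7 9]. Elementwise product with the kernel and sum: 9·2 + 10·1 + 12·1 + 10·1 + 13·1 + 0·1 + 7·-1 + 9·2.

74 72 70 81
78 65 78 37
64 70 63 71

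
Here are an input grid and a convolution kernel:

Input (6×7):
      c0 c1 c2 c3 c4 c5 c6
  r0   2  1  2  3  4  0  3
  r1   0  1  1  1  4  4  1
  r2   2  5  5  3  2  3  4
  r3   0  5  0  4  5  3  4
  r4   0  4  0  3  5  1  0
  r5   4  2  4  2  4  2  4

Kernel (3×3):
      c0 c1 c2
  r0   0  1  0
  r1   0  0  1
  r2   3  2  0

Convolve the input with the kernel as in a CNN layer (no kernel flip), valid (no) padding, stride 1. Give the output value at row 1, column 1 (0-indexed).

19

The receptive field on the input at this output position is [1 1 1 / 5 5 3 / 5 0 4]. Elementwise product with the kernel and sum: 1·1 + 3·1 + 5·3 + 0·2.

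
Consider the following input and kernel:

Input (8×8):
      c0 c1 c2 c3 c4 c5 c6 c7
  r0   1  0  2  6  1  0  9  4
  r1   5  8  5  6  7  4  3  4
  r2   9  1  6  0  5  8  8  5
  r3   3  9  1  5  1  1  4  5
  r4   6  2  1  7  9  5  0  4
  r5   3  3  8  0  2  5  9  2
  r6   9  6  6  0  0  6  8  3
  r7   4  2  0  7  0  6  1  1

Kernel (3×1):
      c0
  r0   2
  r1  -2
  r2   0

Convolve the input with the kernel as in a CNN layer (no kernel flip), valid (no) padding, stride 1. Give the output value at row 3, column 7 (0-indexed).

The receptive field on the input at this output position is [5 / 4 / 2]. Elementwise product with the kernel and sum: 5·2 + 4·-2.

2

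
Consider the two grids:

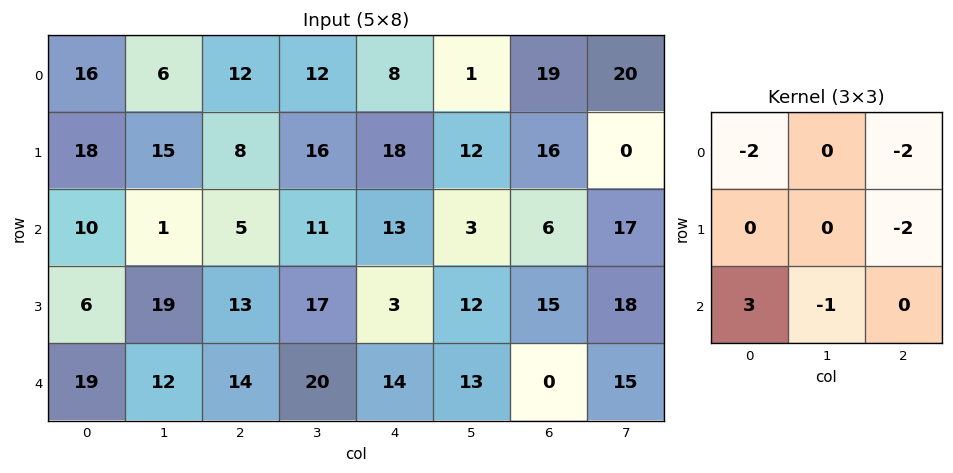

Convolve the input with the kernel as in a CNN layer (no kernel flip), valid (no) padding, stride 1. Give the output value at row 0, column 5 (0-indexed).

-39

The receptive field on the input at this output position is [1 19 20 / 12 16 0 / 3 6 17]. Elementwise product with the kernel and sum: 1·-2 + 20·-2 + 0·-2 + 3·3 + 6·-1.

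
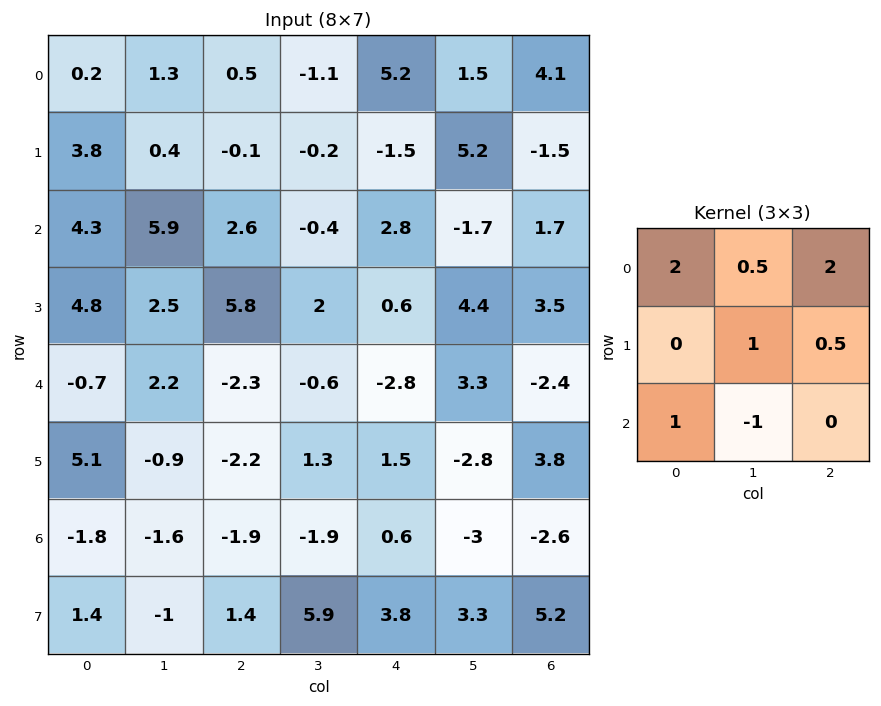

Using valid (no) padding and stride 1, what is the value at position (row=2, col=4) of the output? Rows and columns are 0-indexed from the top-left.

8.2

The receptive field on the input at this output position is [2.8 -1.7 1.7 / 0.6 4.4 3.5 / -2.8 3.3 -2.4]. Elementwise product with the kernel and sum: 2.8·2 + -1.7·0.5 + 1.7·2 + 4.4·1 + 3.5·0.5 + -2.8·1 + 3.3·-1.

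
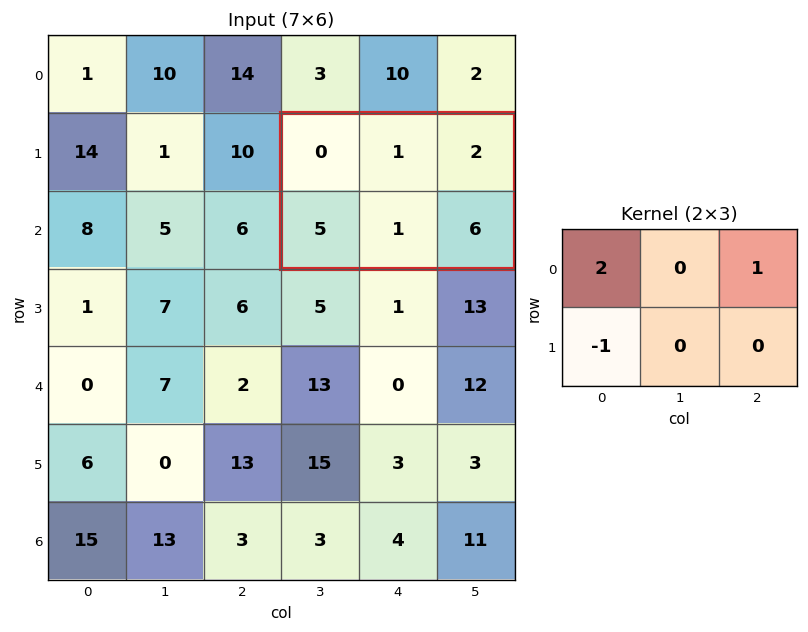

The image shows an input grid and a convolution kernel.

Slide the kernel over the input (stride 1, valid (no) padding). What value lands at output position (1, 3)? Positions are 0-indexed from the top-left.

The receptive field on the input at this output position is [0 1 2 / 5 1 6]. Elementwise product with the kernel and sum: 0·2 + 2·1 + 5·-1.

-3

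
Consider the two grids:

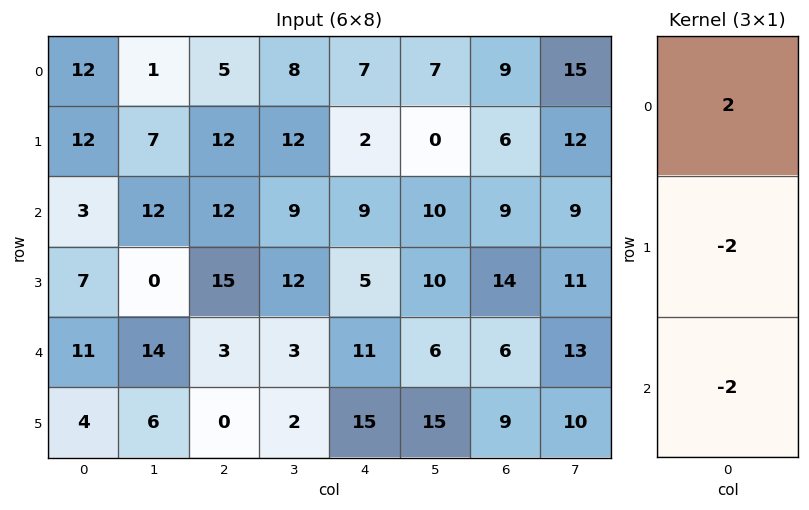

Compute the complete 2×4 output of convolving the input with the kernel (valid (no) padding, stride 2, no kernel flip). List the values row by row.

-6 -38 -8 -12
-30 -12 -14 -22

Output[0,0]: The receptive field on the input at this output position is [12 / 12 / 3]. Elementwise product with the kernel and sum: 12·2 + 12·-2 + 3·-2.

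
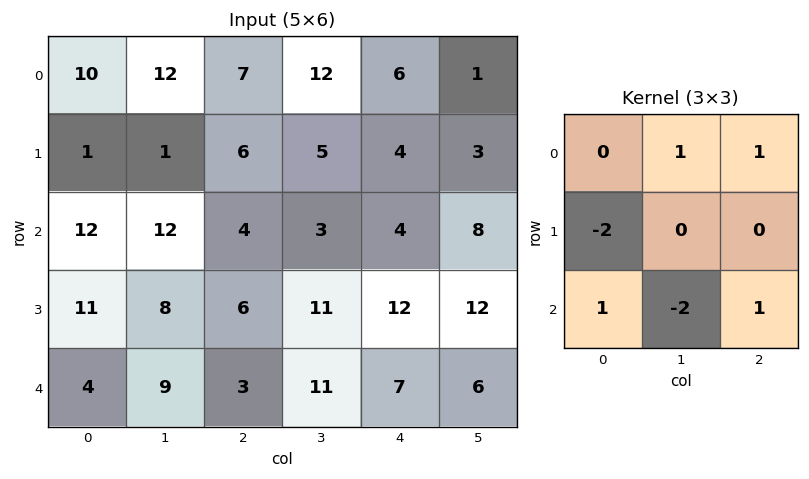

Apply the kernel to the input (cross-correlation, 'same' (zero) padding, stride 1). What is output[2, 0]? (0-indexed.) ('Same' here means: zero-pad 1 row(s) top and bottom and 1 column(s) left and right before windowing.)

-12

The receptive field on the zero-padded input at this output position is [0 1 1 / 0 12 12 / 0 11 8]. Elementwise product with the kernel and sum: 1·1 + 1·1 + 0·-2 + 0·1 + 11·-2 + 8·1.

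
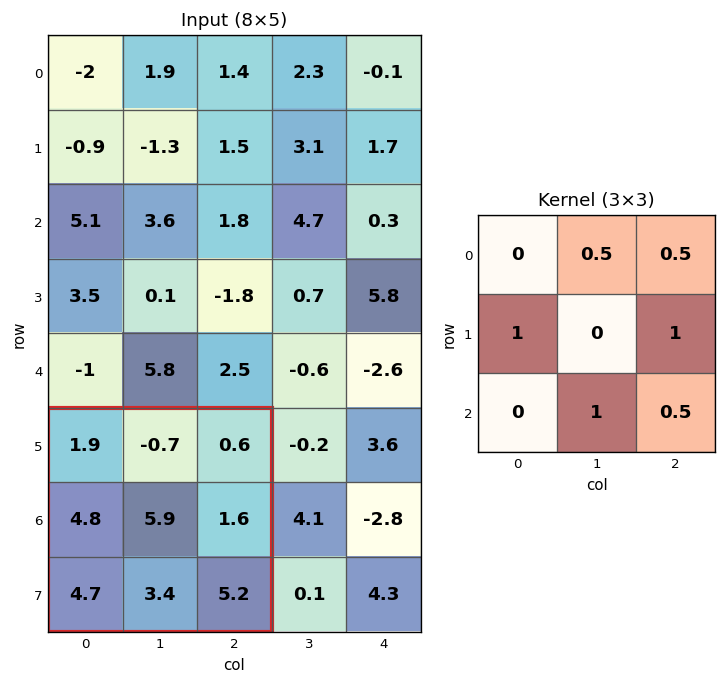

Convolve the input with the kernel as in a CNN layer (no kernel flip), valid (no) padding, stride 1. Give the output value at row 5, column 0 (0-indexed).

The receptive field on the input at this output position is [1.9 -0.7 0.6 / 4.8 5.9 1.6 / 4.7 3.4 5.2]. Elementwise product with the kernel and sum: -0.7·0.5 + 0.6·0.5 + 4.8·1 + 1.6·1 + 3.4·1 + 5.2·0.5.

12.35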